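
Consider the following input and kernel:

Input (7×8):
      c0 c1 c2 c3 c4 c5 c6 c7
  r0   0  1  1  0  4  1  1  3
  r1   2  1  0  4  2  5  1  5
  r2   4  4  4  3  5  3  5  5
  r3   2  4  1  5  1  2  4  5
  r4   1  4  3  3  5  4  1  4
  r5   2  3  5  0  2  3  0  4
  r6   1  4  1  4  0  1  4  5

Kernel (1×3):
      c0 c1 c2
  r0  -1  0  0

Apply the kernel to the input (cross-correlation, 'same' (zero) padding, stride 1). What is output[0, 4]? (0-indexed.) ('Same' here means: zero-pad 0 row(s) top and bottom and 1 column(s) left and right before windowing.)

The receptive field on the zero-padded input at this output position is [0 4 1]. Elementwise product with the kernel and sum: 0·-1.

0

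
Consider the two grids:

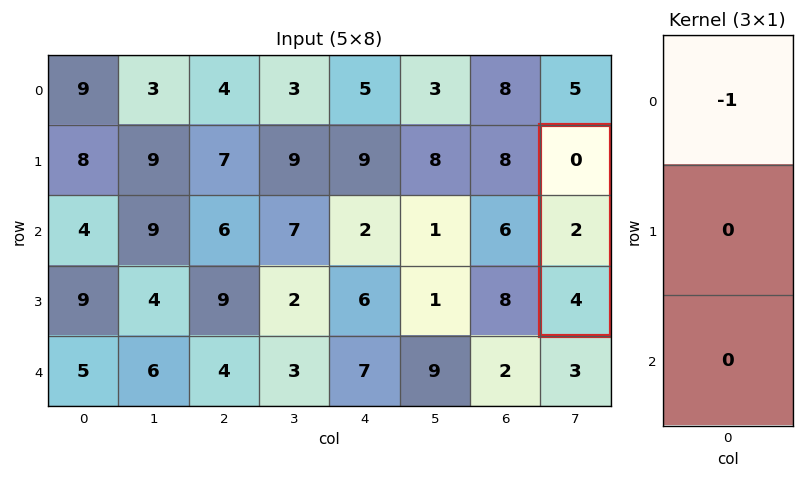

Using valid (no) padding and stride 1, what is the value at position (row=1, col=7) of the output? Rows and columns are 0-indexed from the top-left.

0

The receptive field on the input at this output position is [0 / 2 / 4]. Elementwise product with the kernel and sum: 0·-1.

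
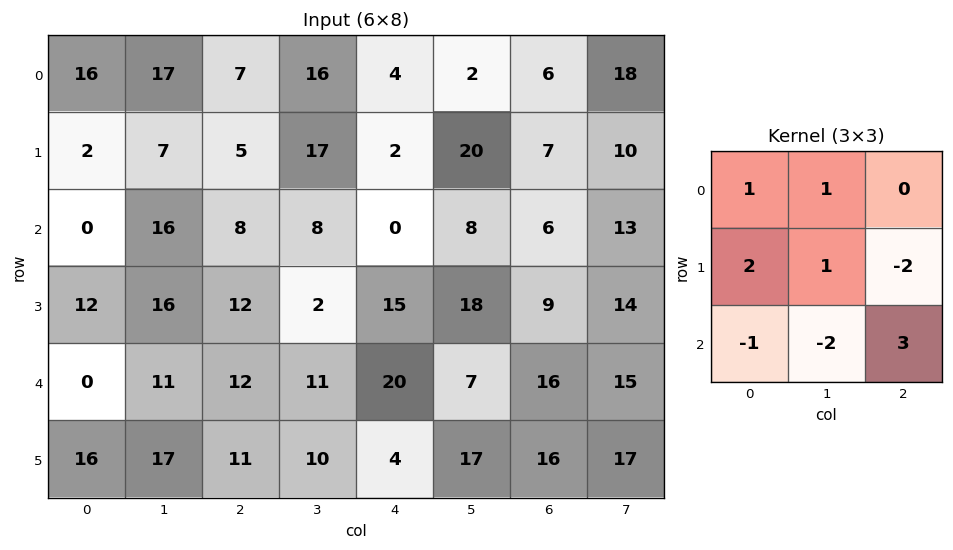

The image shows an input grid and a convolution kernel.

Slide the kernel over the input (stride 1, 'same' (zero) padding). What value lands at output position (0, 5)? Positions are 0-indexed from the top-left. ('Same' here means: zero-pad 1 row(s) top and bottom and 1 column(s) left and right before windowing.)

The receptive field on the zero-padded input at this output position is [0 0 0 / 4 2 6 / 2 20 7]. Elementwise product with the kernel and sum: 0·1 + 0·1 + 4·2 + 2·1 + 6·-2 + 2·-1 + 20·-2 + 7·3.

-23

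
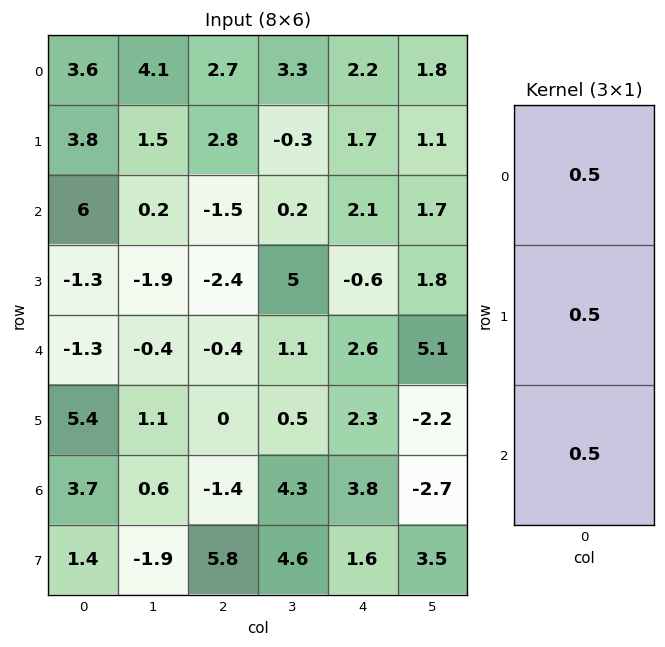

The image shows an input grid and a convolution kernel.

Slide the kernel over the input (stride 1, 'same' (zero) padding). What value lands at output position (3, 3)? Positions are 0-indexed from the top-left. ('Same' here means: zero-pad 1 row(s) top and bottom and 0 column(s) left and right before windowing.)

3.15

The receptive field on the zero-padded input at this output position is [0.2 / 5 / 1.1]. Elementwise product with the kernel and sum: 0.2·0.5 + 5·0.5 + 1.1·0.5.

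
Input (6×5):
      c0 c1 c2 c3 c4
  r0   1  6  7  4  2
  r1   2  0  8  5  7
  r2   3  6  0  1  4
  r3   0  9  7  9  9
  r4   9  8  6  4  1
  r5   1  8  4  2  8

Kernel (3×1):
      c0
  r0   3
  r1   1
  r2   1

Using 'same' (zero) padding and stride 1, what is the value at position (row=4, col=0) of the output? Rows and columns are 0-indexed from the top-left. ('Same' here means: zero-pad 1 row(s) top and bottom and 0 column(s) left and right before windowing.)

The receptive field on the zero-padded input at this output position is [0 / 9 / 1]. Elementwise product with the kernel and sum: 0·3 + 9·1 + 1·1.

10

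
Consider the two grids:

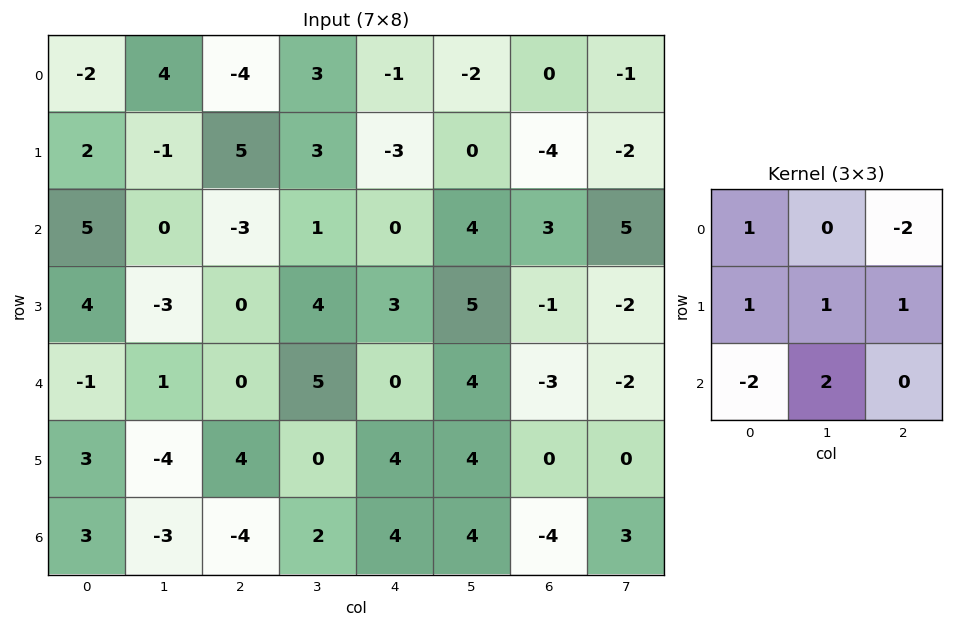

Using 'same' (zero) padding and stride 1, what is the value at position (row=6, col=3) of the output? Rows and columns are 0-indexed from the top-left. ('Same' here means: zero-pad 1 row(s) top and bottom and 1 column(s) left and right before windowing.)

-2

The receptive field on the zero-padded input at this output position is [4 0 4 / -4 2 4 / 0 0 0]. Elementwise product with the kernel and sum: 4·1 + 4·-2 + -4·1 + 2·1 + 4·1 + 0·-2 + 0·2.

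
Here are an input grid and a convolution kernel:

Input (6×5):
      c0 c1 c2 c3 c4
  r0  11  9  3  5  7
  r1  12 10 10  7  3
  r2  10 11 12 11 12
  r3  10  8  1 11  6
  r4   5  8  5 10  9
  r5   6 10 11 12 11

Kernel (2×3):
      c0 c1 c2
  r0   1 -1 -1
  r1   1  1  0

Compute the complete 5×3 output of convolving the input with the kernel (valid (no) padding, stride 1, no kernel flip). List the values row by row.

Output[0,0]: The receptive field on the input at this output position is [11 9 3 / 12 10 10]. Elementwise product with the kernel and sum: 11·1 + 9·-1 + 3·-1 + 12·1 + 10·1.

21 21 8
13 16 23
5 -3 1
14 9 -1
8 14 9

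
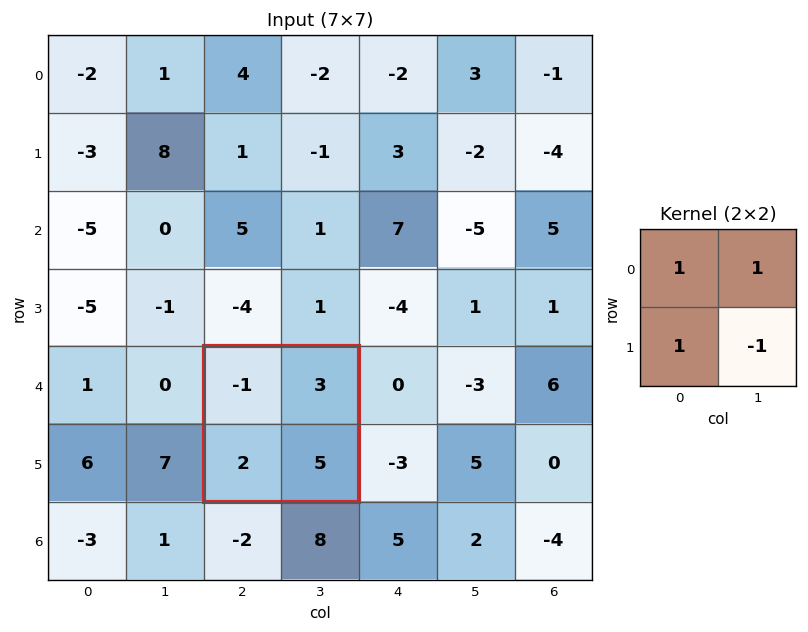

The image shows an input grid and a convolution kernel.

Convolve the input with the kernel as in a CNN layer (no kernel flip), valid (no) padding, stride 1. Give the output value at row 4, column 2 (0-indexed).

The receptive field on the input at this output position is [-1 3 / 2 5]. Elementwise product with the kernel and sum: -1·1 + 3·1 + 2·1 + 5·-1.

-1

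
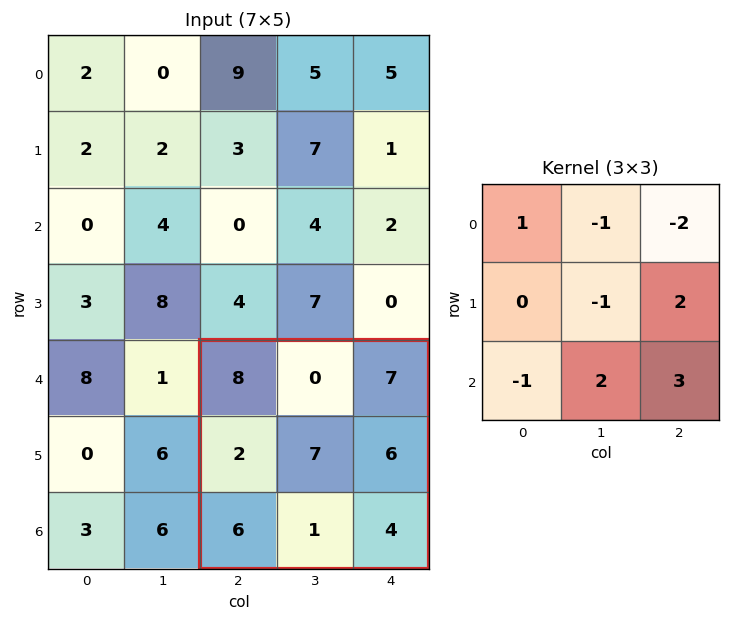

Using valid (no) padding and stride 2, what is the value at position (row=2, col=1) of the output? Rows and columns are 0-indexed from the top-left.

7

The receptive field on the input at this output position is [8 0 7 / 2 7 6 / 6 1 4]. Elementwise product with the kernel and sum: 8·1 + 0·-1 + 7·-2 + 7·-1 + 6·2 + 6·-1 + 1·2 + 4·3.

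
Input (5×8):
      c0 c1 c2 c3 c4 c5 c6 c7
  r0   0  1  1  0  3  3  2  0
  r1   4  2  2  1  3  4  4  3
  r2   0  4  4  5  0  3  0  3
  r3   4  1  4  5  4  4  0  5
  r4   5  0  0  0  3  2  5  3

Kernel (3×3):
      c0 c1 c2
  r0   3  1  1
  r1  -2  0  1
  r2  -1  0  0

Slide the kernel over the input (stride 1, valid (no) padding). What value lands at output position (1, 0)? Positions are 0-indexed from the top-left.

16

The receptive field on the input at this output position is [4 2 2 / 0 4 4 / 4 1 4]. Elementwise product with the kernel and sum: 4·3 + 2·1 + 2·1 + 0·-2 + 4·1 + 4·-1.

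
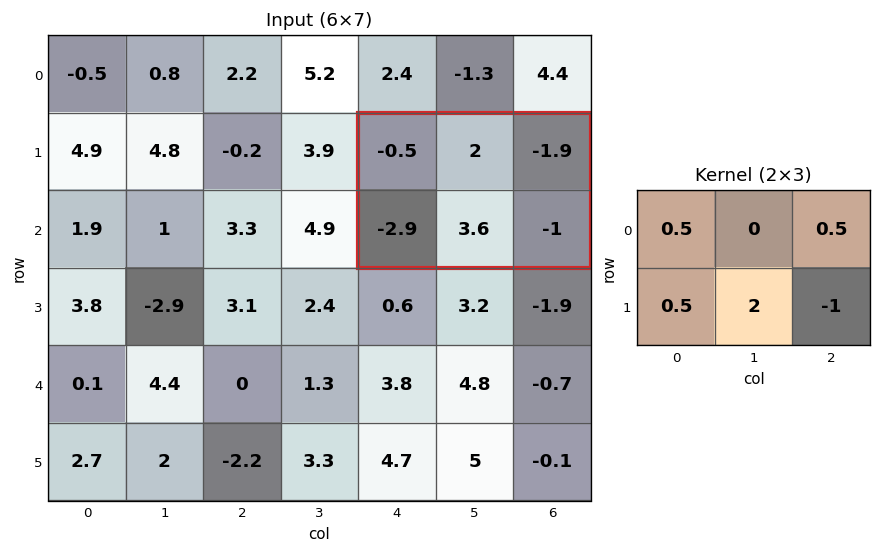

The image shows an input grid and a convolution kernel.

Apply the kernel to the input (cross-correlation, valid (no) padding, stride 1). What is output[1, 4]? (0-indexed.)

5.55

The receptive field on the input at this output position is [-0.5 2 -1.9 / -2.9 3.6 -1]. Elementwise product with the kernel and sum: -0.5·0.5 + -1.9·0.5 + -2.9·0.5 + 3.6·2 + -1·-1.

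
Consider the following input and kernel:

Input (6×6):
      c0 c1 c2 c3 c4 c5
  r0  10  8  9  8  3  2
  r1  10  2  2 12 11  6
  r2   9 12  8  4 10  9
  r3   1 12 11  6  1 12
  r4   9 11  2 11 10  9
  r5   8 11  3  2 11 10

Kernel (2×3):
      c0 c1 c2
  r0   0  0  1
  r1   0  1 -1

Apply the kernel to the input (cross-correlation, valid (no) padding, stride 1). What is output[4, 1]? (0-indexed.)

12

The receptive field on the input at this output position is [11 2 11 / 11 3 2]. Elementwise product with the kernel and sum: 11·1 + 3·1 + 2·-1.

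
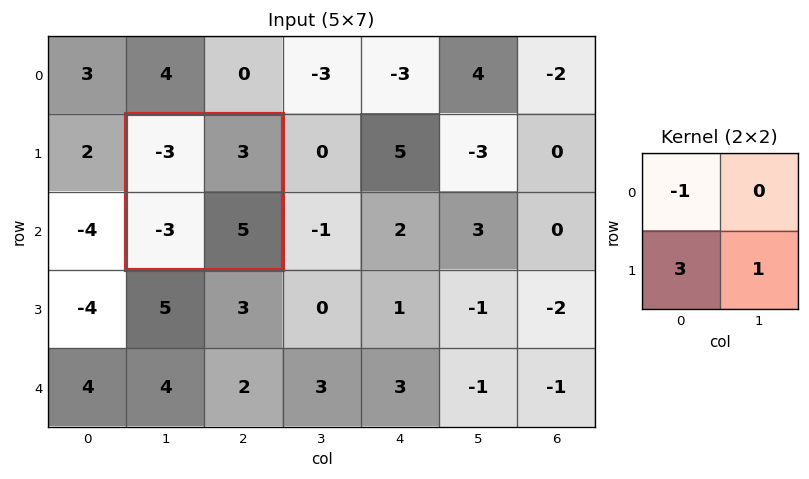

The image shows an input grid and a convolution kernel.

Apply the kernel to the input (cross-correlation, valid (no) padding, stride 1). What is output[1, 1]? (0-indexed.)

-1

The receptive field on the input at this output position is [-3 3 / -3 5]. Elementwise product with the kernel and sum: -3·-1 + -3·3 + 5·1.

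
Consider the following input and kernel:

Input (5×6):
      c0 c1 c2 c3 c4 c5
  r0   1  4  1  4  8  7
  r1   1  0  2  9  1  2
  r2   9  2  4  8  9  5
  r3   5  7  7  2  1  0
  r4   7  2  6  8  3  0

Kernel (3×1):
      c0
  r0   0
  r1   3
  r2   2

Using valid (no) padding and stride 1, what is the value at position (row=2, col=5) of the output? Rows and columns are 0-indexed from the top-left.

The receptive field on the input at this output position is [5 / 0 / 0]. Elementwise product with the kernel and sum: 0·3 + 0·2.

0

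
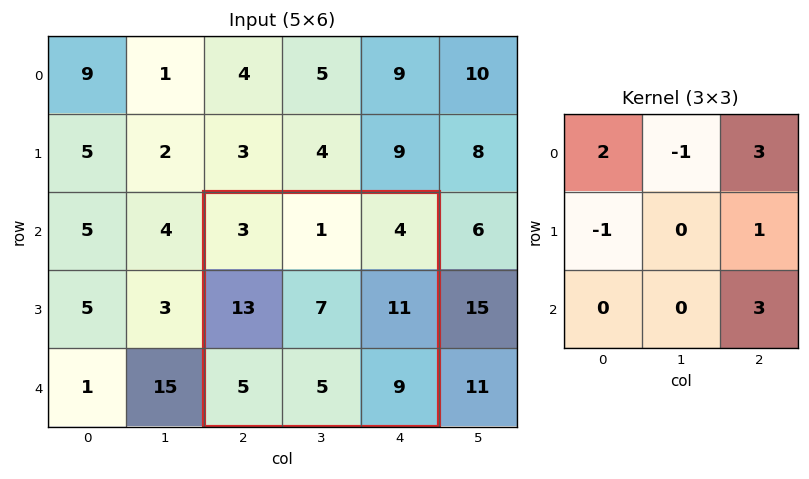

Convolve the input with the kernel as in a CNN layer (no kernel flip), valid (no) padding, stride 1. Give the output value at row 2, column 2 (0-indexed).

42

The receptive field on the input at this output position is [3 1 4 / 13 7 11 / 5 5 9]. Elementwise product with the kernel and sum: 3·2 + 1·-1 + 4·3 + 13·-1 + 11·1 + 9·3.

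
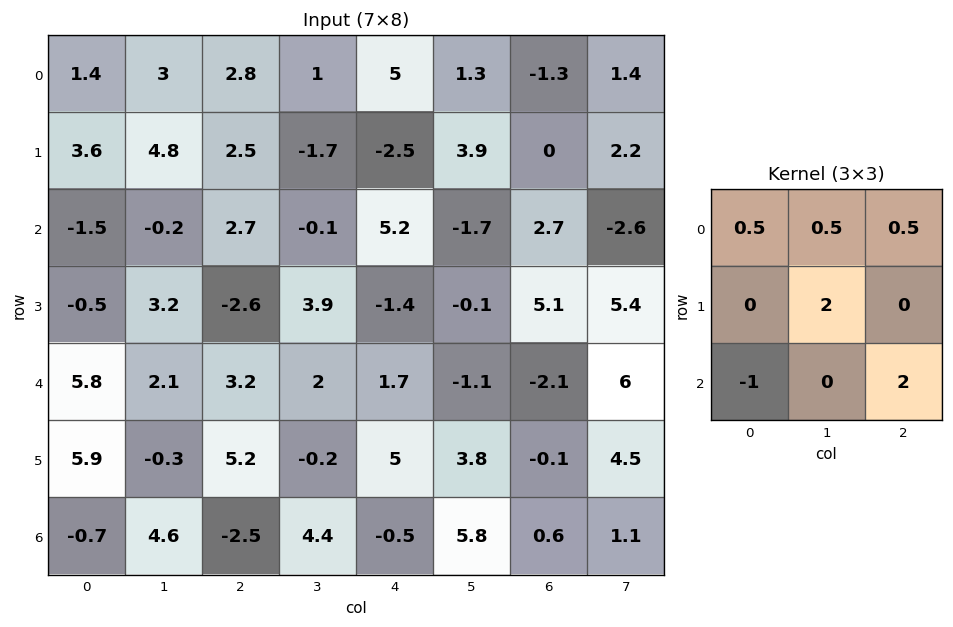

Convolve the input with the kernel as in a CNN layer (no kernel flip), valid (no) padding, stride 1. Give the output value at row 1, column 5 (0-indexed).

19.35

The receptive field on the input at this output position is [3.9 0 2.2 / -1.7 2.7 -2.6 / -0.1 5.1 5.4]. Elementwise product with the kernel and sum: 3.9·0.5 + 0·0.5 + 2.2·0.5 + 2.7·2 + -0.1·-1 + 5.4·2.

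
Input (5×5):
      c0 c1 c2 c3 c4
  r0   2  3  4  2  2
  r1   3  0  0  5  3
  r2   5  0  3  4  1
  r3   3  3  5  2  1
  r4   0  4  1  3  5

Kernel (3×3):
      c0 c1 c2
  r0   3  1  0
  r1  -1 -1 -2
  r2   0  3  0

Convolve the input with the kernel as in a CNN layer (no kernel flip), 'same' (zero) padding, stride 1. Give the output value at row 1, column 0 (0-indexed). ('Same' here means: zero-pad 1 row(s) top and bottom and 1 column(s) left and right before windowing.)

The receptive field on the zero-padded input at this output position is [0 2 3 / 0 3 0 / 0 5 0]. Elementwise product with the kernel and sum: 0·3 + 2·1 + 0·-1 + 3·-1 + 0·-2 + 5·3.

14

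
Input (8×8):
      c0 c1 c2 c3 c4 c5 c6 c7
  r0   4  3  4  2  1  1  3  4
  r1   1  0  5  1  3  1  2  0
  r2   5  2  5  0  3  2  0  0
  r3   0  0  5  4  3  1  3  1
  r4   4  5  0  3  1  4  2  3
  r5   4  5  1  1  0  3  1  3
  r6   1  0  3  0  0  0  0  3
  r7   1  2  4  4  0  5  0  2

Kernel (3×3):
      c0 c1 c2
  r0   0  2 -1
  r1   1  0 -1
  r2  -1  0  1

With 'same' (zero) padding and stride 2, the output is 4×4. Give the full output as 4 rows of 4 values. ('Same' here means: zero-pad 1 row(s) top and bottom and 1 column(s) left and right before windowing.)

Output[0,0]: The receptive field on the zero-padded input at this output position is [0 0 0 / 0 4 3 / 0 1 0]. Elementwise product with the kernel and sum: 0·2 + 0·-1 + 0·1 + 3·-1 + 0·-1 + 0·1.
Output[0,1]: The receptive field on the zero-padded input at this output position is [0 0 0 / 3 4 2 / 0 5 1]. Elementwise product with the kernel and sum: 0·2 + 0·-1 + 3·1 + 2·-1 + 0·-1 + 1·1.

-3 2 1 -4
0 15 0 6
0 4 6 6
5 3 -2 -7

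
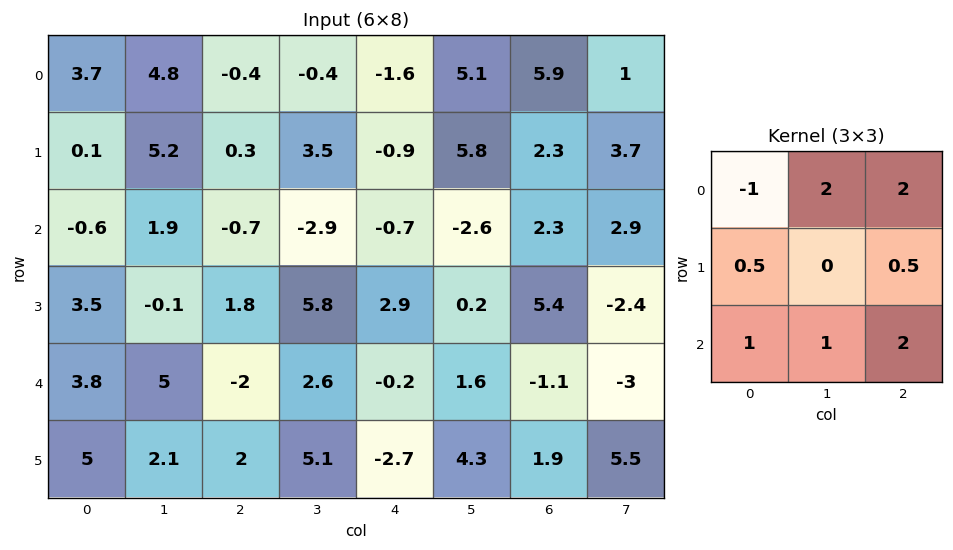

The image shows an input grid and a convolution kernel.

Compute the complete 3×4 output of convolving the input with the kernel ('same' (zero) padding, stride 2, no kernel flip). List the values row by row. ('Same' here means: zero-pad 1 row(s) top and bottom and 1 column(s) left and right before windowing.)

12.9 14.7 16.55 18.55
14.85 15.2 12.65 7.15
18.5 33.4 13.5 22.3

Output[0,0]: The receptive field on the zero-padded input at this output position is [0 0 0 / 0 3.7 4.8 / 0 0.1 5.2]. Elementwise product with the kernel and sum: 0·-1 + 0·2 + 0·2 + 0·0.5 + 4.8·0.5 + 0·1 + 0.1·1 + 5.2·2.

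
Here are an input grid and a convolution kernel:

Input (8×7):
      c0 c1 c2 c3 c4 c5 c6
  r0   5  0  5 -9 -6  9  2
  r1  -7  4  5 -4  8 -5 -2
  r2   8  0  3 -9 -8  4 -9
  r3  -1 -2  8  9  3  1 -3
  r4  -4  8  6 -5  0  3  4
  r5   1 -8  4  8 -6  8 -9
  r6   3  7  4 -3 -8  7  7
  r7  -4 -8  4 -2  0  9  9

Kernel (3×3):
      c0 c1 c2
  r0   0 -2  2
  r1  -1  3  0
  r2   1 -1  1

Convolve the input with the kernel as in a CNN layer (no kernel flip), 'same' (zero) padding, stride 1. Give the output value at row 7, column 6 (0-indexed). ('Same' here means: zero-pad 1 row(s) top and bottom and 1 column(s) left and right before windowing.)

The receptive field on the zero-padded input at this output position is [7 7 0 / 9 9 0 / 0 0 0]. Elementwise product with the kernel and sum: 7·-2 + 0·2 + 9·-1 + 9·3 + 0·1 + 0·-1 + 0·1.

4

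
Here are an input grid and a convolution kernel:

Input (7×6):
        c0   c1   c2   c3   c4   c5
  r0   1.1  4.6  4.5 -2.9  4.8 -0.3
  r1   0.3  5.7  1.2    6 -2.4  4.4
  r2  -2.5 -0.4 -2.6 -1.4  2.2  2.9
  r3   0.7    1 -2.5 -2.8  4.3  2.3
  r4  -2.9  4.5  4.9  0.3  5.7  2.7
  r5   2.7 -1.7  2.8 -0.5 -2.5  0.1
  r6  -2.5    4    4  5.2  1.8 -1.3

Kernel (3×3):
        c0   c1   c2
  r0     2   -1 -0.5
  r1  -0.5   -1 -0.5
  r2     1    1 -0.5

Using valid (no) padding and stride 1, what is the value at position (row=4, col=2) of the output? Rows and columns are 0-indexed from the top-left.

15.3

The receptive field on the input at this output position is [4.9 0.3 5.7 / 2.8 -0.5 -2.5 / 4 5.2 1.8]. Elementwise product with the kernel and sum: 4.9·2 + 0.3·-1 + 5.7·-0.5 + 2.8·-0.5 + -0.5·-1 + -2.5·-0.5 + 4·1 + 5.2·1 + 1.8·-0.5.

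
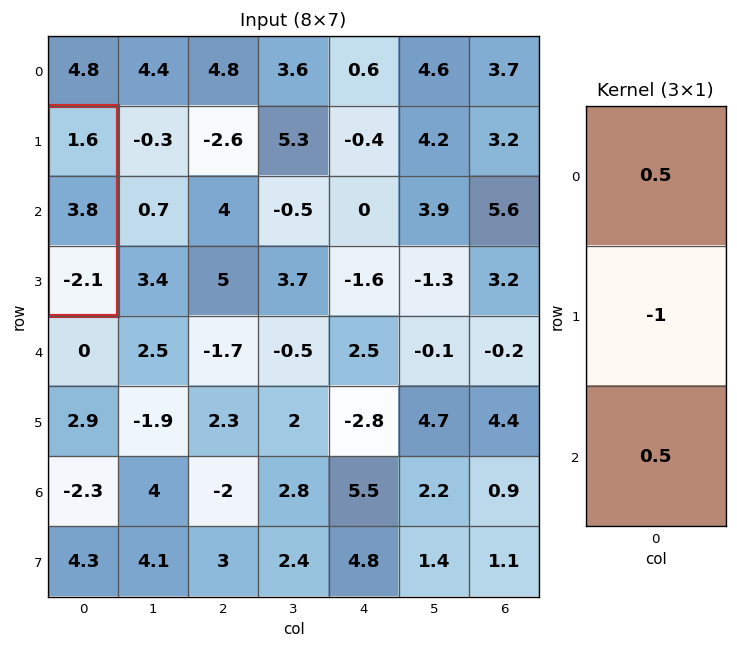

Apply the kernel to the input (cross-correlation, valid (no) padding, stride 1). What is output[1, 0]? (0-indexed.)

-4.05

The receptive field on the input at this output position is [1.6 / 3.8 / -2.1]. Elementwise product with the kernel and sum: 1.6·0.5 + 3.8·-1 + -2.1·0.5.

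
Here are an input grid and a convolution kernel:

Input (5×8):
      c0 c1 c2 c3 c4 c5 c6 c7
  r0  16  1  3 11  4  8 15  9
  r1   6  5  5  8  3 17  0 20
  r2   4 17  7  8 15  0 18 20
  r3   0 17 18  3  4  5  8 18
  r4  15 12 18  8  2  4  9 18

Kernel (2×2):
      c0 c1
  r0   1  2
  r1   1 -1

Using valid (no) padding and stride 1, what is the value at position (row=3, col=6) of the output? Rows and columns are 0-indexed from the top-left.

35

The receptive field on the input at this output position is [8 18 / 9 18]. Elementwise product with the kernel and sum: 8·1 + 18·2 + 9·1 + 18·-1.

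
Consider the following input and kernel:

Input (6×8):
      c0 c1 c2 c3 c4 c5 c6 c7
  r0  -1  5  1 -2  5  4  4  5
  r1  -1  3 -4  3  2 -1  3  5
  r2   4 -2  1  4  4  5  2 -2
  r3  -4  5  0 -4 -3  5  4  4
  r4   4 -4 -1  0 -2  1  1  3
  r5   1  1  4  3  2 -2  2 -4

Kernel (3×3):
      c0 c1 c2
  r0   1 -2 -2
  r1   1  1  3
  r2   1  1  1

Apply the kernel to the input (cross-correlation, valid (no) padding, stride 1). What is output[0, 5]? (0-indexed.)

The receptive field on the input at this output position is [4 4 5 / -1 3 5 / 5 2 -2]. Elementwise product with the kernel and sum: 4·1 + 4·-2 + 5·-2 + -1·1 + 3·1 + 5·3 + 5·1 + 2·1 + -2·1.

8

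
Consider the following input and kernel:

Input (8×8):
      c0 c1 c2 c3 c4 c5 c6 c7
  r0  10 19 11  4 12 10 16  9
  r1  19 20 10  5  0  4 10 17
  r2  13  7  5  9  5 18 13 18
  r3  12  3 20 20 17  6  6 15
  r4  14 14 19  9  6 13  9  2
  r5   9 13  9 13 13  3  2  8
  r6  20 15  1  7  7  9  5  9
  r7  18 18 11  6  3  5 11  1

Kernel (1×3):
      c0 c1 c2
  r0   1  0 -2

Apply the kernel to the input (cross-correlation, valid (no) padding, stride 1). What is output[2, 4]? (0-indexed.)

-21

The receptive field on the input at this output position is [5 18 13]. Elementwise product with the kernel and sum: 5·1 + 13·-2.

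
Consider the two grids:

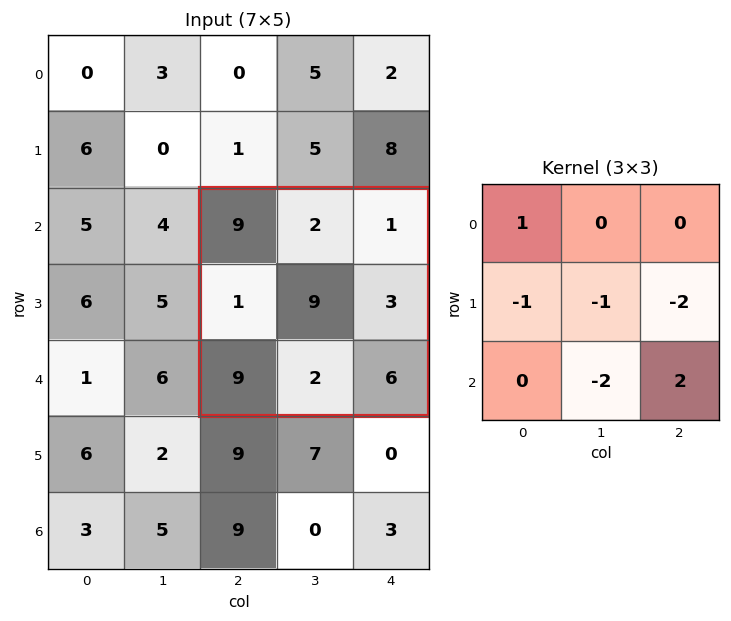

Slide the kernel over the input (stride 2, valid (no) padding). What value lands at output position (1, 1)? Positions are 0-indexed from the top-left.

1

The receptive field on the input at this output position is [9 2 1 / 1 9 3 / 9 2 6]. Elementwise product with the kernel and sum: 9·1 + 1·-1 + 9·-1 + 3·-2 + 2·-2 + 6·2.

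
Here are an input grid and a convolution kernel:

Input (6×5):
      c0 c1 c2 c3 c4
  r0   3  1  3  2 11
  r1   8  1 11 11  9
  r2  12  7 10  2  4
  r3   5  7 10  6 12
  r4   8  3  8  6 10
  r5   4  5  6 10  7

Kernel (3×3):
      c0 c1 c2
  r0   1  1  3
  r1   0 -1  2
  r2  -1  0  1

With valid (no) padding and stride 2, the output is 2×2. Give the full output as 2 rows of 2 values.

Output[0,0]: The receptive field on the input at this output position is [3 1 3 / 8 1 11 / 12 7 10]. Elementwise product with the kernel and sum: 3·1 + 1·1 + 3·3 + 1·-1 + 11·2 + 12·-1 + 10·1.
Output[0,1]: The receptive field on the input at this output position is [3 2 11 / 11 11 9 / 10 2 4]. Elementwise product with the kernel and sum: 3·1 + 2·1 + 11·3 + 11·-1 + 9·2 + 10·-1 + 4·1.

32 39
62 44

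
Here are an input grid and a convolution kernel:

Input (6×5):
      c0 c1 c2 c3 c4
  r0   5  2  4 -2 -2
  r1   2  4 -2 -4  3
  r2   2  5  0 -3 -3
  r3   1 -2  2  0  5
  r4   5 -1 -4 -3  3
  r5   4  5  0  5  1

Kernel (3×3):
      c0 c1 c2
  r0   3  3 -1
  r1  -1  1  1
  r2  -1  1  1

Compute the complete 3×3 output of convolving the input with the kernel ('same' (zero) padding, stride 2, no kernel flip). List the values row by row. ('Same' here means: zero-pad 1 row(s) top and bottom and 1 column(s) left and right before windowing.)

13 -10 7
8 6 2
18 -6 17

Output[0,0]: The receptive field on the zero-padded input at this output position is [0 0 0 / 0 5 2 / 0 2 4]. Elementwise product with the kernel and sum: 0·3 + 0·3 + 0·-1 + 0·-1 + 5·1 + 2·1 + 0·-1 + 2·1 + 4·1.
Output[0,1]: The receptive field on the zero-padded input at this output position is [0 0 0 / 2 4 -2 / 4 -2 -4]. Elementwise product with the kernel and sum: 0·3 + 0·3 + 0·-1 + 2·-1 + 4·1 + -2·1 + 4·-1 + -2·1 + -4·1.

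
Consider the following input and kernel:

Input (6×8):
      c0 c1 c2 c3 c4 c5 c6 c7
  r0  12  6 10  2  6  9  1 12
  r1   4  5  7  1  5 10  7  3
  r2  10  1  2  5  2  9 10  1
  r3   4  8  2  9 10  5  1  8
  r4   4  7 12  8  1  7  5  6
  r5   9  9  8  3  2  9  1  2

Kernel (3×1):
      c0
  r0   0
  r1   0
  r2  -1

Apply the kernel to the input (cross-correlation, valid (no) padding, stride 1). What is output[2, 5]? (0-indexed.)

-7

The receptive field on the input at this output position is [9 / 5 / 7]. Elementwise product with the kernel and sum: 7·-1.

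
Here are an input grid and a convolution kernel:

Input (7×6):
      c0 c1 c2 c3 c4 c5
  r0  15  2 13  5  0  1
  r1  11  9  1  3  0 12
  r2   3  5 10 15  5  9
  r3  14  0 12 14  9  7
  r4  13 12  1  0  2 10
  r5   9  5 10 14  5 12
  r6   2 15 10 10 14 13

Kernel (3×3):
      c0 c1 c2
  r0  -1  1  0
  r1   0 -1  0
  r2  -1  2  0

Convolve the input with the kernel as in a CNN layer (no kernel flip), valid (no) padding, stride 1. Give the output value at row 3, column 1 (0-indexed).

26

The receptive field on the input at this output position is [0 12 14 / 12 1 0 / 5 10 14]. Elementwise product with the kernel and sum: 0·-1 + 12·1 + 1·-1 + 5·-1 + 10·2.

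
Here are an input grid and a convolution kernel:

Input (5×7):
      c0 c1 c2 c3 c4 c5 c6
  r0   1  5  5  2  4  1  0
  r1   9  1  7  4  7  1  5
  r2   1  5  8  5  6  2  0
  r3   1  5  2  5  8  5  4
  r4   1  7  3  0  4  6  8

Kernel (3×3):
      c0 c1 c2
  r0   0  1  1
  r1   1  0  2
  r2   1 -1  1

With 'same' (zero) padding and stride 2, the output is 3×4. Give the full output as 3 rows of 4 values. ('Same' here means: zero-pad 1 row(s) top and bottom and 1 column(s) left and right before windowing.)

Output[0,0]: The receptive field on the zero-padded input at this output position is [0 0 0 / 0 1 5 / 0 9 1]. Elementwise product with the kernel and sum: 0·1 + 0·1 + 0·1 + 5·2 + 0·1 + 9·-1 + 1·1.
Output[0,1]: The receptive field on the zero-padded input at this output position is [0 0 0 / 5 5 2 / 1 7 4]. Elementwise product with the kernel and sum: 0·1 + 0·1 + 5·1 + 2·2 + 1·1 + 7·-1 + 4·1.

2 7 2 -3
24 34 19 8
20 14 25 10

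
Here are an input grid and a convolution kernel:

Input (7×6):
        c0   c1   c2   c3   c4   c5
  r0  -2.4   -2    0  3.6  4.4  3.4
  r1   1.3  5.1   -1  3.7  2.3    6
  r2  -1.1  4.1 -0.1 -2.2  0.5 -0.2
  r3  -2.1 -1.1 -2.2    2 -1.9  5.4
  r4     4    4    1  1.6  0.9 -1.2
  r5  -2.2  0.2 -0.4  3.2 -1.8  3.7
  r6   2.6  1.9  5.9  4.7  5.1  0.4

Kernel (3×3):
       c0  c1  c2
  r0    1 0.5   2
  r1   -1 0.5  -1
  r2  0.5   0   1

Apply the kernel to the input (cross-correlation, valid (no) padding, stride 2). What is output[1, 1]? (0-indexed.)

The receptive field on the input at this output position is [-0.1 -2.2 0.5 / -2.2 2 -1.9 / 1 1.6 0.9]. Elementwise product with the kernel and sum: -0.1·1 + -2.2·0.5 + 0.5·2 + -2.2·-1 + 2·0.5 + -1.9·-1 + 1·0.5 + 0.9·1.

6.3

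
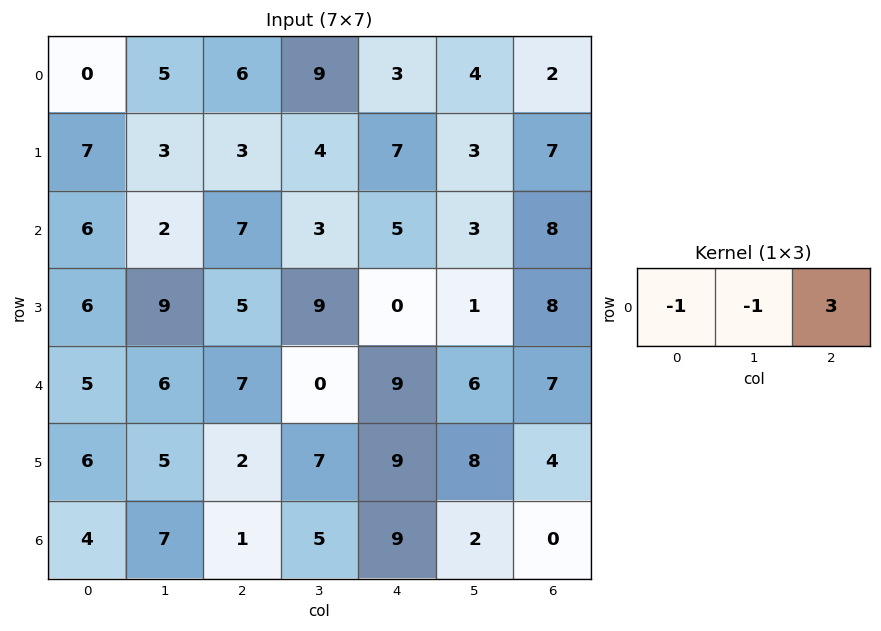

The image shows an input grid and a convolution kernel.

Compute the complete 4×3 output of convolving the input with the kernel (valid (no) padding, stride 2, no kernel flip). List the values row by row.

Output[0,0]: The receptive field on the input at this output position is [0 5 6]. Elementwise product with the kernel and sum: 0·-1 + 5·-1 + 6·3.
Output[0,1]: The receptive field on the input at this output position is [6 9 3]. Elementwise product with the kernel and sum: 6·-1 + 9·-1 + 3·3.

13 -6 -1
13 5 16
10 20 6
-8 21 -11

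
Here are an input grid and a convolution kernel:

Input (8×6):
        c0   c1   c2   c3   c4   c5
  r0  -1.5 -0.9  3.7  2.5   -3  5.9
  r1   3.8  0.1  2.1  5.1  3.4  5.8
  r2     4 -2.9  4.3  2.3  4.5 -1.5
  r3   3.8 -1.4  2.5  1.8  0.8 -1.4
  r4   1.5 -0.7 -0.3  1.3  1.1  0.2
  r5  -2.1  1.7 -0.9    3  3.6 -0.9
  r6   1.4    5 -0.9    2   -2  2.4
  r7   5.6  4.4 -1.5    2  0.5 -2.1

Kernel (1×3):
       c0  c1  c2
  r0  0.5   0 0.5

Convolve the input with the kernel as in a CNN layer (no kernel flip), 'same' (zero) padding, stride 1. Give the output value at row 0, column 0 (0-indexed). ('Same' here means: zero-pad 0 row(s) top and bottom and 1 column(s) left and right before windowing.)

-0.45

The receptive field on the zero-padded input at this output position is [0 -1.5 -0.9]. Elementwise product with the kernel and sum: 0·0.5 + -0.9·0.5.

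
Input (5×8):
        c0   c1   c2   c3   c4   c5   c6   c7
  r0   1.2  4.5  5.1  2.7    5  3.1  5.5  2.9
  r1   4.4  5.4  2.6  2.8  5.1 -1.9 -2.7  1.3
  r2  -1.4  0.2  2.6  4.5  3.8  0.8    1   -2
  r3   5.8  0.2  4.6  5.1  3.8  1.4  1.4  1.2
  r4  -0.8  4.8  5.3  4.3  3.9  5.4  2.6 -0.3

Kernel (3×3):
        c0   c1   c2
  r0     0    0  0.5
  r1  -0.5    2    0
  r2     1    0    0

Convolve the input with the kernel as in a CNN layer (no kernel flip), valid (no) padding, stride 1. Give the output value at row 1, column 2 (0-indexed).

14.85

The receptive field on the input at this output position is [2.6 2.8 5.1 / 2.6 4.5 3.8 / 4.6 5.1 3.8]. Elementwise product with the kernel and sum: 5.1·0.5 + 2.6·-0.5 + 4.5·2 + 4.6·1.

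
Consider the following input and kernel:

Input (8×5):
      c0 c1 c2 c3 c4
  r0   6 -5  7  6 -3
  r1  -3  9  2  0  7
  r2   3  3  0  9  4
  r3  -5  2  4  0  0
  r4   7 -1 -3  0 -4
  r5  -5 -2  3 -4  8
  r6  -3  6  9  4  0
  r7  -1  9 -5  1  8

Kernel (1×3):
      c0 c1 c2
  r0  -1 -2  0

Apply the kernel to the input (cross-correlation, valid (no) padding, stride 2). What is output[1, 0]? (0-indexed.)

-9

The receptive field on the input at this output position is [3 3 0]. Elementwise product with the kernel and sum: 3·-1 + 3·-2.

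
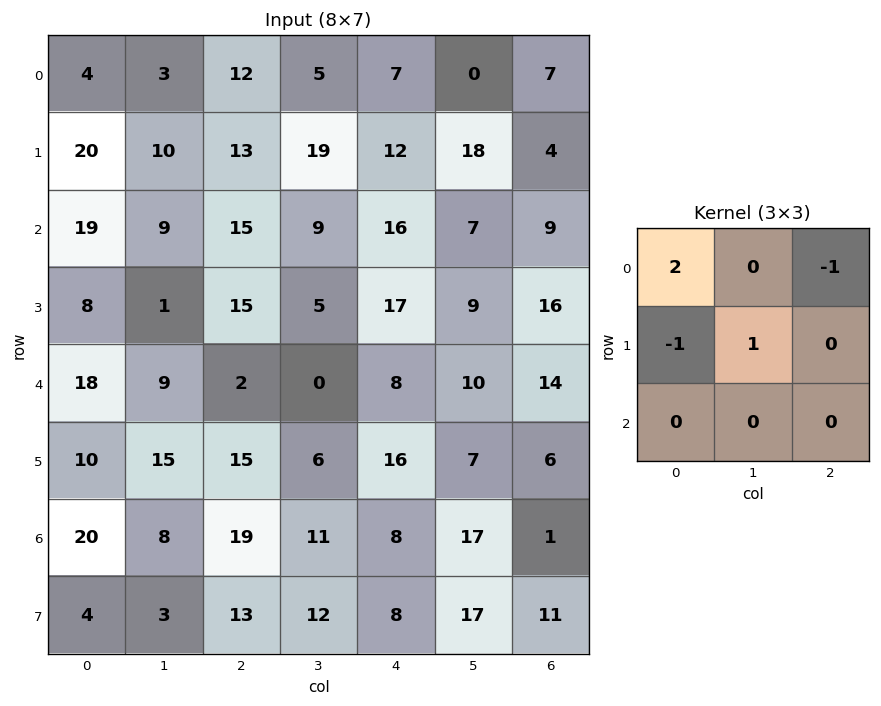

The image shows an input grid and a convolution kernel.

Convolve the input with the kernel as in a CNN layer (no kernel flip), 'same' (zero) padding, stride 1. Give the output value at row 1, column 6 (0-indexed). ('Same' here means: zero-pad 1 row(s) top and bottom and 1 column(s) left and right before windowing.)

The receptive field on the zero-padded input at this output position is [0 7 0 / 18 4 0 / 7 9 0]. Elementwise product with the kernel and sum: 0·2 + 0·-1 + 18·-1 + 4·1.

-14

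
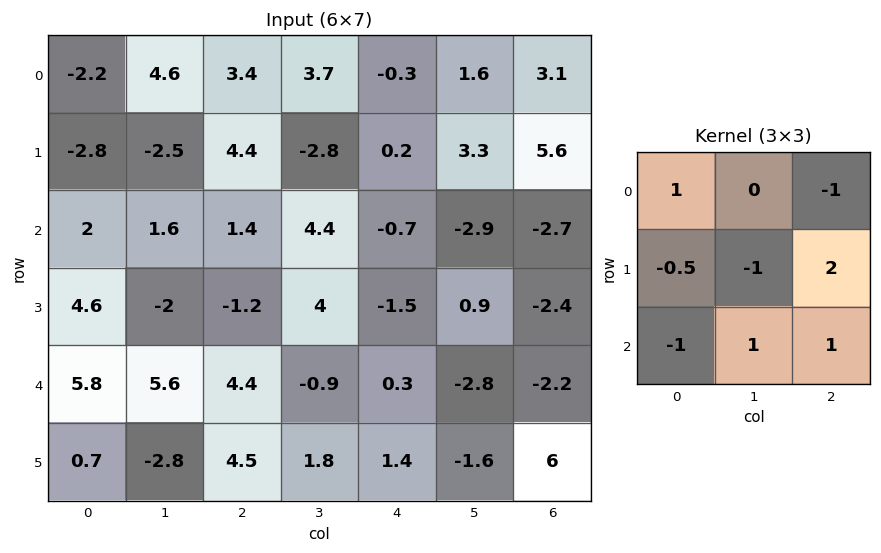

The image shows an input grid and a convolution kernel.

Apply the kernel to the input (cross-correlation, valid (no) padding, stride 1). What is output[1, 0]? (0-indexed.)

-14.8

The receptive field on the input at this output position is [-2.8 -2.5 4.4 / 2 1.6 1.4 / 4.6 -2 -1.2]. Elementwise product with the kernel and sum: -2.8·1 + 4.4·-1 + 2·-0.5 + 1.6·-1 + 1.4·2 + 4.6·-1 + -2·1 + -1.2·1.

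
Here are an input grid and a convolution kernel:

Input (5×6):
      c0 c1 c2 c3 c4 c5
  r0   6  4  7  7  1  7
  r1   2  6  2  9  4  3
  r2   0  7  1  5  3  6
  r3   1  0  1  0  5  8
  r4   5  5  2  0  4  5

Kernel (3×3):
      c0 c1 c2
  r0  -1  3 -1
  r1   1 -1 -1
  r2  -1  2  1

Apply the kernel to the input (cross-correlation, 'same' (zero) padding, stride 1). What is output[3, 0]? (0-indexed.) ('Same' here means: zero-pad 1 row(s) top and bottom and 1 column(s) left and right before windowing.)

The receptive field on the zero-padded input at this output position is [0 0 7 / 0 1 0 / 0 5 5]. Elementwise product with the kernel and sum: 0·-1 + 0·3 + 7·-1 + 0·1 + 1·-1 + 0·-1 + 0·-1 + 5·2 + 5·1.

7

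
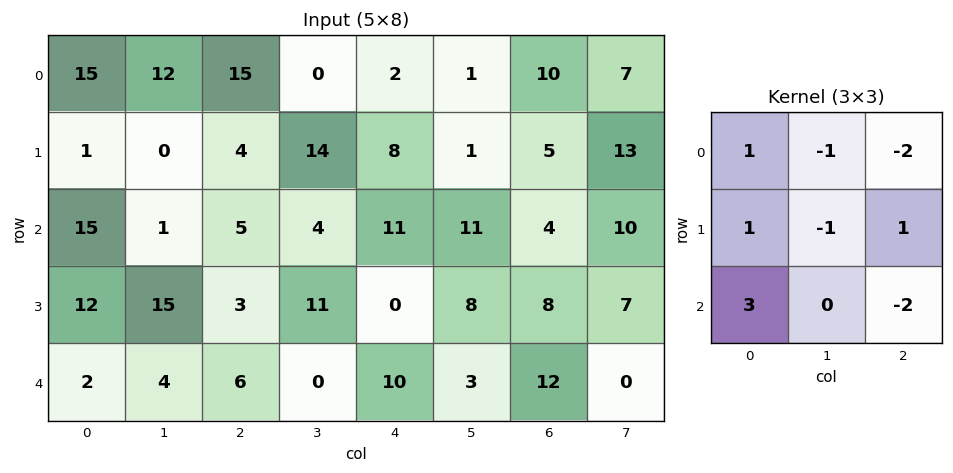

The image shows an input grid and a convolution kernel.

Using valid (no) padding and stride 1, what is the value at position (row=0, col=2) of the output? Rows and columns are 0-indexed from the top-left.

The receptive field on the input at this output position is [15 0 2 / 4 14 8 / 5 4 11]. Elementwise product with the kernel and sum: 15·1 + 0·-1 + 2·-2 + 4·1 + 14·-1 + 8·1 + 5·3 + 11·-2.

2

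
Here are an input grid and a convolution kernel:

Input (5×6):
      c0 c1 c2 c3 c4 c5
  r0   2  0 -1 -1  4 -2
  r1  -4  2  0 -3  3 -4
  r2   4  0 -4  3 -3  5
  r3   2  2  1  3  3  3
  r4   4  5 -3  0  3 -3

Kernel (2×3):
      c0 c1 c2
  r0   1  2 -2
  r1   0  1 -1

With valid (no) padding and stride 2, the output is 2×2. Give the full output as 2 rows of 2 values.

Output[0,0]: The receptive field on the input at this output position is [2 0 -1 / -4 2 0]. Elementwise product with the kernel and sum: 2·1 + 0·2 + -1·-2 + 2·1 + 0·-1.
Output[0,1]: The receptive field on the input at this output position is [-1 -1 4 / 0 -3 3]. Elementwise product with the kernel and sum: -1·1 + -1·2 + 4·-2 + -3·1 + 3·-1.

6 -17
13 8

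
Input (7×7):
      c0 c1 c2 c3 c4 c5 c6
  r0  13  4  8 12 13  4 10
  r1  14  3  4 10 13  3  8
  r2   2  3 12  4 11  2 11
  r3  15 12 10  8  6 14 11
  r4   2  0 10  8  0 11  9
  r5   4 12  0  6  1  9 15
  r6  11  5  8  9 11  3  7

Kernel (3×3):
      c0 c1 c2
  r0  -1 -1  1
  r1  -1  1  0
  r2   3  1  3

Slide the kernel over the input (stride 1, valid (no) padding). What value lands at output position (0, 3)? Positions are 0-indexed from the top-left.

11

The receptive field on the input at this output position is [12 13 4 / 10 13 3 / 4 11 2]. Elementwise product with the kernel and sum: 12·-1 + 13·-1 + 4·1 + 10·-1 + 13·1 + 4·3 + 11·1 + 2·3.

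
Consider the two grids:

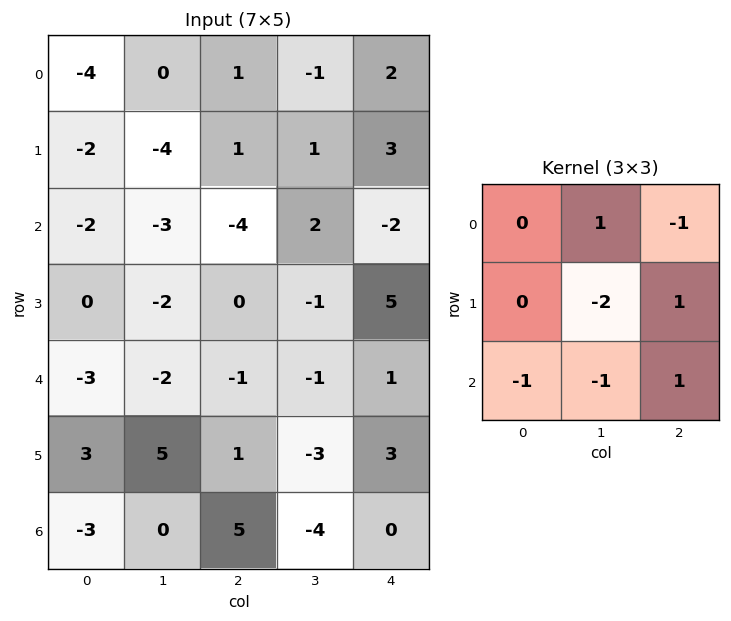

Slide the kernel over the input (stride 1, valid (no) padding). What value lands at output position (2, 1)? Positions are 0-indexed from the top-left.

The receptive field on the input at this output position is [-3 -4 2 / -2 0 -1 / -2 -1 -1]. Elementwise product with the kernel and sum: -4·1 + 2·-1 + 0·-2 + -1·1 + -2·-1 + -1·-1 + -1·1.

-5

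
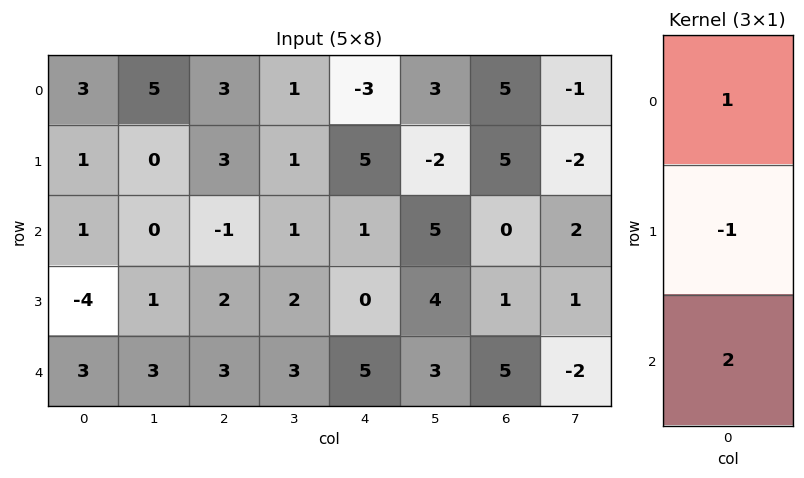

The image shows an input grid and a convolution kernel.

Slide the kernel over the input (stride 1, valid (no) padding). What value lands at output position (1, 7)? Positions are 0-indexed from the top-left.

The receptive field on the input at this output position is [-2 / 2 / 1]. Elementwise product with the kernel and sum: -2·1 + 2·-1 + 1·2.

-2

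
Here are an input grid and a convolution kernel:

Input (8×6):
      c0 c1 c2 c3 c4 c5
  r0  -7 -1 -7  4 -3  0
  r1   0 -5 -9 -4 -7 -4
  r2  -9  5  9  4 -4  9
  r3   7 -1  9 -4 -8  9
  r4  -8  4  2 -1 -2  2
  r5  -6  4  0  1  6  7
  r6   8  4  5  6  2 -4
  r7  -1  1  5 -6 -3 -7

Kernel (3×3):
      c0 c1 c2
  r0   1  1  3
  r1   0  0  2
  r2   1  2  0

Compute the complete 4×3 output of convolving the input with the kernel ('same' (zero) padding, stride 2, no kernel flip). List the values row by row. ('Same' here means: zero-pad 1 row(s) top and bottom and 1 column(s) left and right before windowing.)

Output[0,0]: The receptive field on the zero-padded input at this output position is [0 0 0 / 0 -7 -1 / 0 0 -5]. Elementwise product with the kernel and sum: 0·1 + 0·1 + 0·3 + -1·2 + 0·1 + 0·2.

-2 -15 -18
9 -1 -25
0 -2 32
12 30 8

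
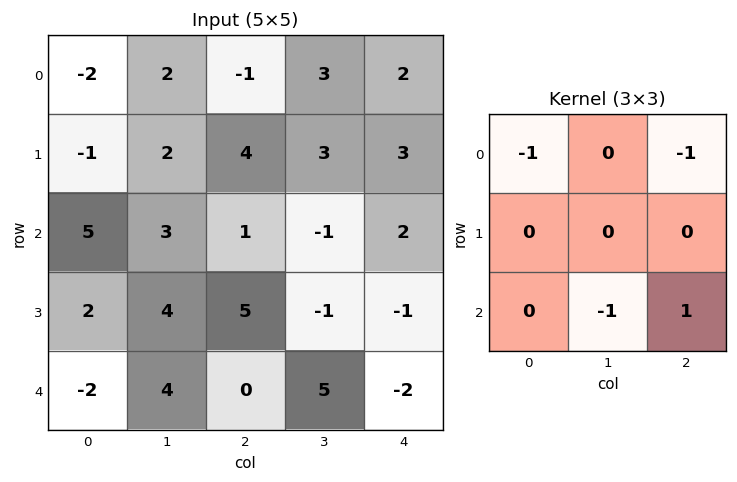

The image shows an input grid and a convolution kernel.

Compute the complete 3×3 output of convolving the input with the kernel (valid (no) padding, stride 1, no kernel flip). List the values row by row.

Output[0,0]: The receptive field on the input at this output position is [-2 2 -1 / -1 2 4 / 5 3 1]. Elementwise product with the kernel and sum: -2·-1 + -1·-1 + 3·-1 + 1·1.
Output[0,1]: The receptive field on the input at this output position is [2 -1 3 / 2 4 3 / 3 1 -1]. Elementwise product with the kernel and sum: 2·-1 + 3·-1 + 1·-1 + -1·1.

1 -7 2
-2 -11 -7
-10 3 -10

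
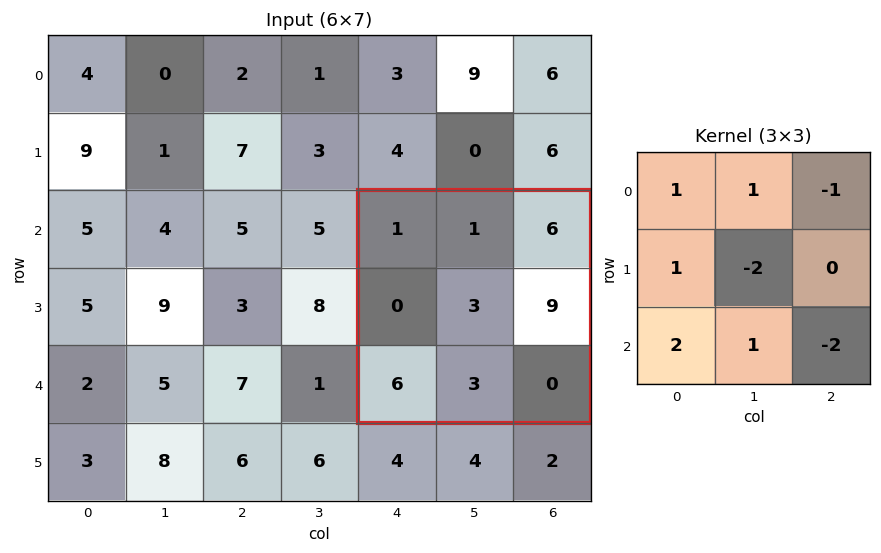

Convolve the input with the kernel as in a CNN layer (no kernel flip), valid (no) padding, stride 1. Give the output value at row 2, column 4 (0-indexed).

5

The receptive field on the input at this output position is [1 1 6 / 0 3 9 / 6 3 0]. Elementwise product with the kernel and sum: 1·1 + 1·1 + 6·-1 + 0·1 + 3·-2 + 6·2 + 3·1 + 0·-2.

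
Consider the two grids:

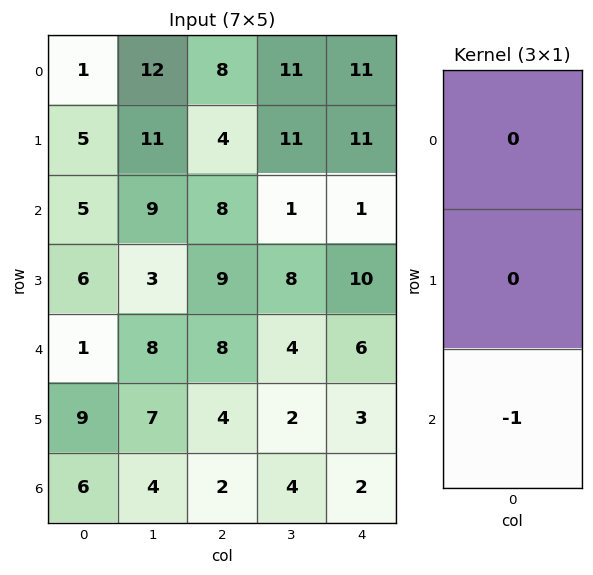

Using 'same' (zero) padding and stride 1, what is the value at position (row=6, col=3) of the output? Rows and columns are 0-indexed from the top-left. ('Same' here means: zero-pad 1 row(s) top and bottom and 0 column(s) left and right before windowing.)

The receptive field on the zero-padded input at this output position is [2 / 4 / 0]. Elementwise product with the kernel and sum: 0·-1.

0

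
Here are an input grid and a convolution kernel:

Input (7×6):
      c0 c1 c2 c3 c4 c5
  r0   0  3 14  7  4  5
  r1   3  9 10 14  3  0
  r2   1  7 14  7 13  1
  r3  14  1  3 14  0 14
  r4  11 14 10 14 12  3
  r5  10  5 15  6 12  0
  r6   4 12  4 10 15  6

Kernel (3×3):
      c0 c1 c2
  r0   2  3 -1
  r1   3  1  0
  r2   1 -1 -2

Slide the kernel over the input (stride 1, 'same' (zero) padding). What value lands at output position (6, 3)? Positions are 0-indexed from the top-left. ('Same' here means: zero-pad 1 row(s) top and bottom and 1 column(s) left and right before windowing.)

58

The receptive field on the zero-padded input at this output position is [15 6 12 / 4 10 15 / 0 0 0]. Elementwise product with the kernel and sum: 15·2 + 6·3 + 12·-1 + 4·3 + 10·1 + 0·1 + 0·-1 + 0·-2.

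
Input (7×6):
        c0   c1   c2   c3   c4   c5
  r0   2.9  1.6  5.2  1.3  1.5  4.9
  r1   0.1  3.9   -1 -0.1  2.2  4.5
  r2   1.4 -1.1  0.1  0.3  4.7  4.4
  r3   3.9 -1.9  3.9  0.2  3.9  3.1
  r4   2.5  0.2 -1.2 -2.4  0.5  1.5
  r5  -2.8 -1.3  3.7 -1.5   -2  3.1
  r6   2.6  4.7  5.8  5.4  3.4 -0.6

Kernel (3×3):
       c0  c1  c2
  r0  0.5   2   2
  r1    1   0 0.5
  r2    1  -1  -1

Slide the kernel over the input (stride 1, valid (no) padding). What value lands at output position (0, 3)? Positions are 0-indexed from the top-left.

6.8

The receptive field on the input at this output position is [1.3 1.5 4.9 / -0.1 2.2 4.5 / 0.3 4.7 4.4]. Elementwise product with the kernel and sum: 1.3·0.5 + 1.5·2 + 4.9·2 + -0.1·1 + 4.5·0.5 + 0.3·1 + 4.7·-1 + 4.4·-1.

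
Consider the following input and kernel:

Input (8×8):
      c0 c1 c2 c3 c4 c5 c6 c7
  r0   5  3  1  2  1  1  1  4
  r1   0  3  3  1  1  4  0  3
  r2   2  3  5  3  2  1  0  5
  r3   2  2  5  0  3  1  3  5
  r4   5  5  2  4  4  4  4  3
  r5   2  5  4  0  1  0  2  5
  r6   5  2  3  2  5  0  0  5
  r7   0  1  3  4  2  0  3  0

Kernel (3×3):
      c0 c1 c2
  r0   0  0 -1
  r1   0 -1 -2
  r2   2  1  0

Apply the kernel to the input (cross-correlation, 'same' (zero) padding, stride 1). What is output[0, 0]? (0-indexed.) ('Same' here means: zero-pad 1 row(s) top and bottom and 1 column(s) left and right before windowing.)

-11

The receptive field on the zero-padded input at this output position is [0 0 0 / 0 5 3 / 0 0 3]. Elementwise product with the kernel and sum: 0·-1 + 5·-1 + 3·-2 + 0·2 + 0·1.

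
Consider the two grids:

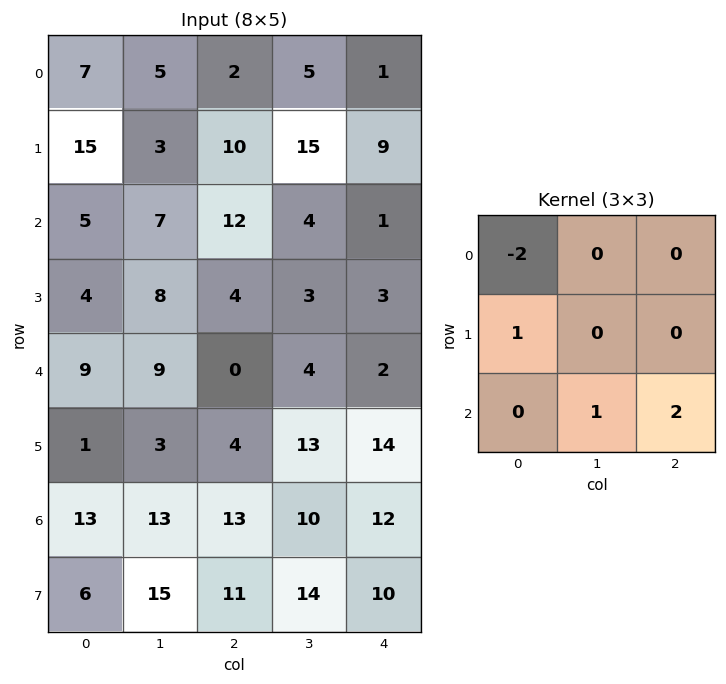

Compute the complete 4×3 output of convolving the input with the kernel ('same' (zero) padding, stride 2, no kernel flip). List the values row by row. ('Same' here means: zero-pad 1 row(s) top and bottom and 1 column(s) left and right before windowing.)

Output[0,0]: The receptive field on the zero-padded input at this output position is [0 0 0 / 0 7 5 / 0 15 3]. Elementwise product with the kernel and sum: 0·-2 + 0·1 + 15·1 + 3·2.

21 45 14
20 11 -23
7 23 12
36 46 -6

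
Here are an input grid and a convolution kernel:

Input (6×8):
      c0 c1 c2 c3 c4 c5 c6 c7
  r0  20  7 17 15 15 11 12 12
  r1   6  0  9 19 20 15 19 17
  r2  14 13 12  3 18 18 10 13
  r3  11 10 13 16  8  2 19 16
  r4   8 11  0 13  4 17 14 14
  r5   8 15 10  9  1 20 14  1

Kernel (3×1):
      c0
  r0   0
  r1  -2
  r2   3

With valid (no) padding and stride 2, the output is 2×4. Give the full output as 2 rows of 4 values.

Output[0,0]: The receptive field on the input at this output position is [20 / 6 / 14]. Elementwise product with the kernel and sum: 6·-2 + 14·3.
Output[0,1]: The receptive field on the input at this output position is [17 / 9 / 12]. Elementwise product with the kernel and sum: 9·-2 + 12·3.

30 18 14 -8
2 -26 -4 4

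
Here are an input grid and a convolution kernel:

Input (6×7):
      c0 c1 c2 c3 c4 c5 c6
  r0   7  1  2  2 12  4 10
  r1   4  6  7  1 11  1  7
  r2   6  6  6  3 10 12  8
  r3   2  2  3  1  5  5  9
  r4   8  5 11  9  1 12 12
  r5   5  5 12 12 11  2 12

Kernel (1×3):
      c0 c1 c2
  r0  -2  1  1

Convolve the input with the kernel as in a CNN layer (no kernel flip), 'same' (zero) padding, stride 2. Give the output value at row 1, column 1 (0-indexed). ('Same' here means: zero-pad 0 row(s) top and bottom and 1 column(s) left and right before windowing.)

The receptive field on the zero-padded input at this output position is [6 6 3]. Elementwise product with the kernel and sum: 6·-2 + 6·1 + 3·1.

-3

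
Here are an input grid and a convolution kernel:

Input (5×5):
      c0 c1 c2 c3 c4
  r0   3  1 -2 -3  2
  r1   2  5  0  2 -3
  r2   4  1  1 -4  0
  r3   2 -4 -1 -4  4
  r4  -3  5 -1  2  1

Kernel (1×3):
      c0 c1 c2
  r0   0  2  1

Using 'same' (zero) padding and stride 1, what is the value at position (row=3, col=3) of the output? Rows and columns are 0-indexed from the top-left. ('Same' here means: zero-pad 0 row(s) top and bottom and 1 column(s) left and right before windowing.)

The receptive field on the zero-padded input at this output position is [-1 -4 4]. Elementwise product with the kernel and sum: -4·2 + 4·1.

-4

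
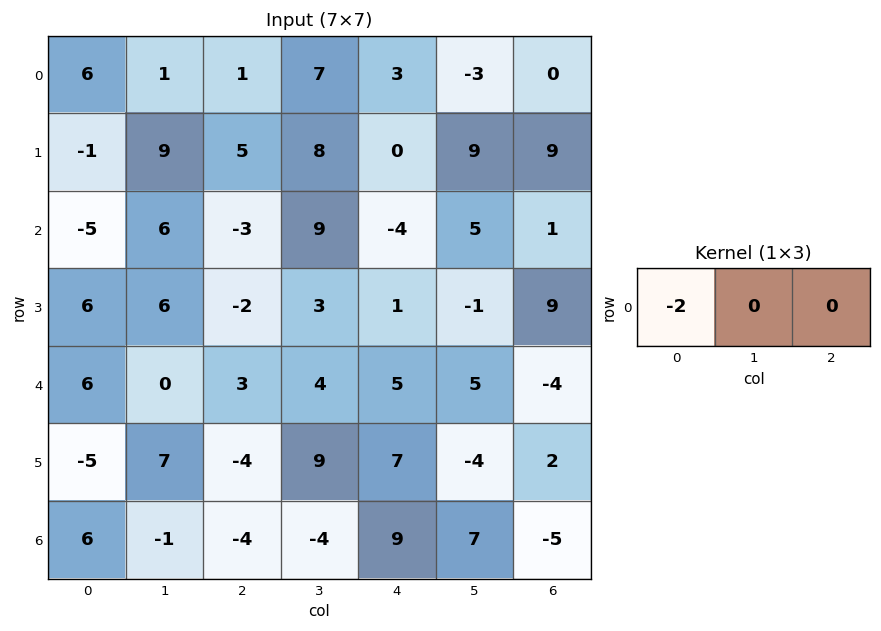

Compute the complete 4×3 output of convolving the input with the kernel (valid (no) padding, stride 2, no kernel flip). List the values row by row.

-12 -2 -6
10 6 8
-12 -6 -10
-12 8 -18

Output[0,0]: The receptive field on the input at this output position is [6 1 1]. Elementwise product with the kernel and sum: 6·-2.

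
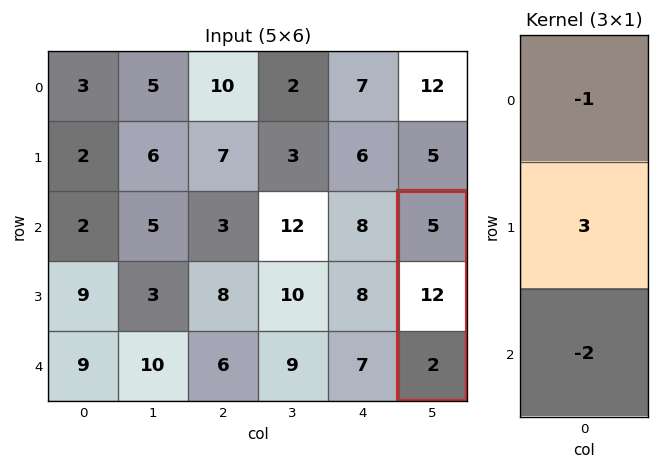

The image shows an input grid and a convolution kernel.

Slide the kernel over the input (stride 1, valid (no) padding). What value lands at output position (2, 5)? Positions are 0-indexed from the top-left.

27

The receptive field on the input at this output position is [5 / 12 / 2]. Elementwise product with the kernel and sum: 5·-1 + 12·3 + 2·-2.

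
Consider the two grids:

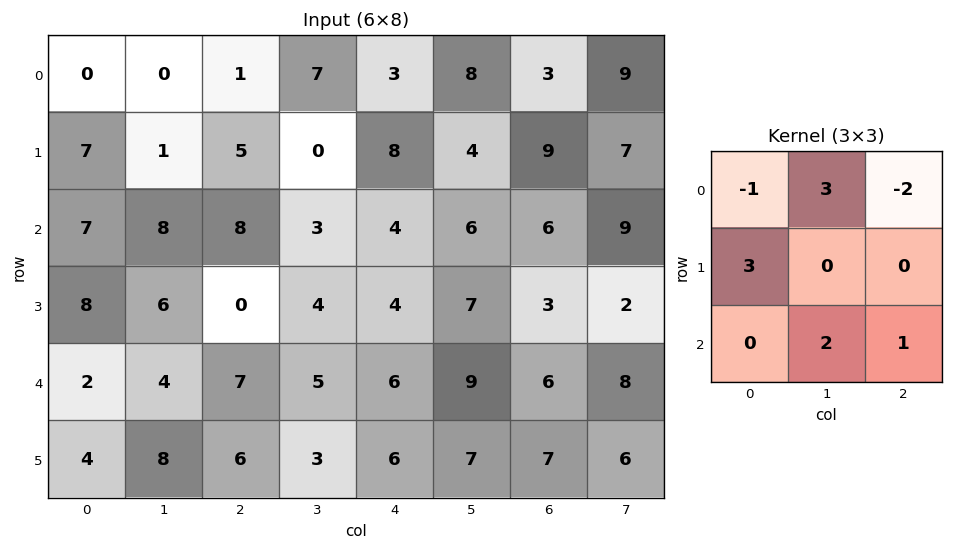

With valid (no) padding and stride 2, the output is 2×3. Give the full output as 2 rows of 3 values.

43 39 57
40 9 38

Output[0,0]: The receptive field on the input at this output position is [0 0 1 / 7 1 5 / 7 8 8]. Elementwise product with the kernel and sum: 0·-1 + 0·3 + 1·-2 + 7·3 + 8·2 + 8·1.
Output[0,1]: The receptive field on the input at this output position is [1 7 3 / 5 0 8 / 8 3 4]. Elementwise product with the kernel and sum: 1·-1 + 7·3 + 3·-2 + 5·3 + 3·2 + 4·1.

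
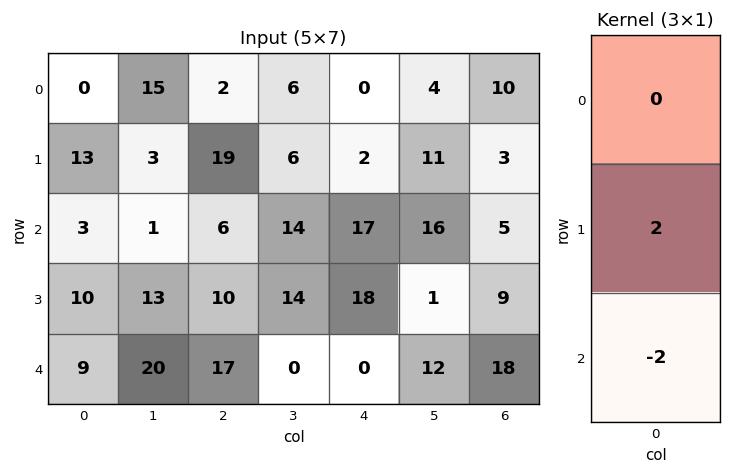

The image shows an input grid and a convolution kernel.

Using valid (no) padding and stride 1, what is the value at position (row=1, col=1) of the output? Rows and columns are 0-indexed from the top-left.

The receptive field on the input at this output position is [3 / 1 / 13]. Elementwise product with the kernel and sum: 1·2 + 13·-2.

-24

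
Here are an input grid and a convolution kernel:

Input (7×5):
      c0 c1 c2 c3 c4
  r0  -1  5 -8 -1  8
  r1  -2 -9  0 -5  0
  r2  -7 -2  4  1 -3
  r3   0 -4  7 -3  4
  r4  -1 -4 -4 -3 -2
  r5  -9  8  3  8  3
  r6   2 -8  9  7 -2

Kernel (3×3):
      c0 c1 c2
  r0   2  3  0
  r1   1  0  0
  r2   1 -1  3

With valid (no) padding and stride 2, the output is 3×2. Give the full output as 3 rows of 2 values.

18 -25
-29 11
14 -18

Output[0,0]: The receptive field on the input at this output position is [-1 5 -8 / -2 -9 0 / -7 -2 4]. Elementwise product with the kernel and sum: -1·2 + 5·3 + -2·1 + -7·1 + -2·-1 + 4·3.
Output[0,1]: The receptive field on the input at this output position is [-8 -1 8 / 0 -5 0 / 4 1 -3]. Elementwise product with the kernel and sum: -8·2 + -1·3 + 0·1 + 4·1 + 1·-1 + -3·3.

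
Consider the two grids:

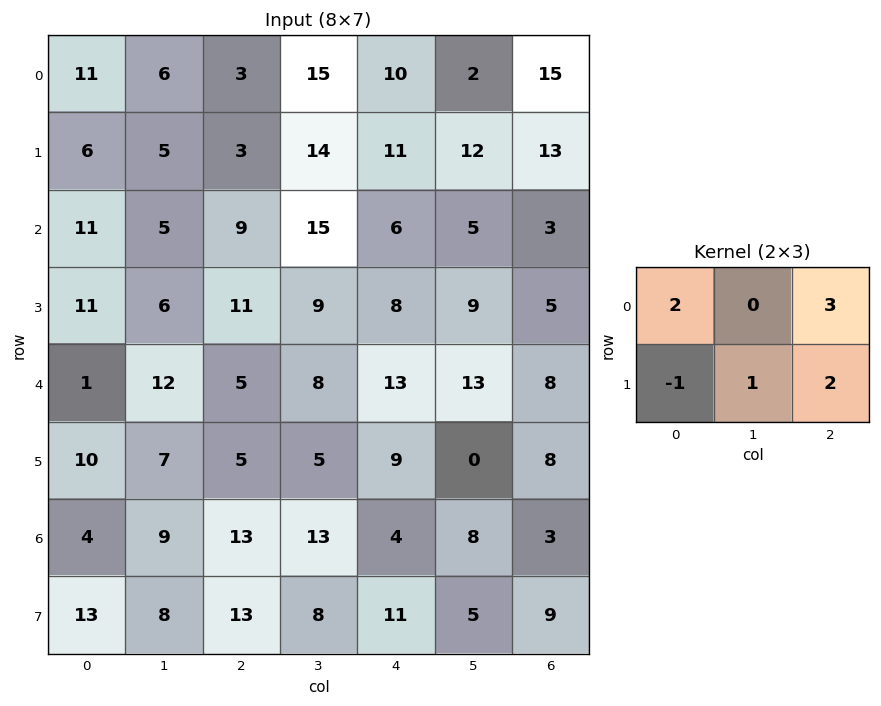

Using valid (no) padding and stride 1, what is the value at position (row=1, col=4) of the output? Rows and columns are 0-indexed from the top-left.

66

The receptive field on the input at this output position is [11 12 13 / 6 5 3]. Elementwise product with the kernel and sum: 11·2 + 13·3 + 6·-1 + 5·1 + 3·2.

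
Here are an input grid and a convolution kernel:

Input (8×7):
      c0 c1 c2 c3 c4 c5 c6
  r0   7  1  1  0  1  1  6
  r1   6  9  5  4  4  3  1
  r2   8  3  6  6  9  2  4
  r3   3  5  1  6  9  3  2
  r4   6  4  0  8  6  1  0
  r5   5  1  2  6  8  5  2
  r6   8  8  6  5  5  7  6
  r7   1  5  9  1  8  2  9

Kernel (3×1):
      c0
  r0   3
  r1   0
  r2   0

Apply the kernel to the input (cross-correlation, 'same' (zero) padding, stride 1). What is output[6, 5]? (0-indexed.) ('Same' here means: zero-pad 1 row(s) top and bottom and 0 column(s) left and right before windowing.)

15

The receptive field on the zero-padded input at this output position is [5 / 7 / 2]. Elementwise product with the kernel and sum: 5·3.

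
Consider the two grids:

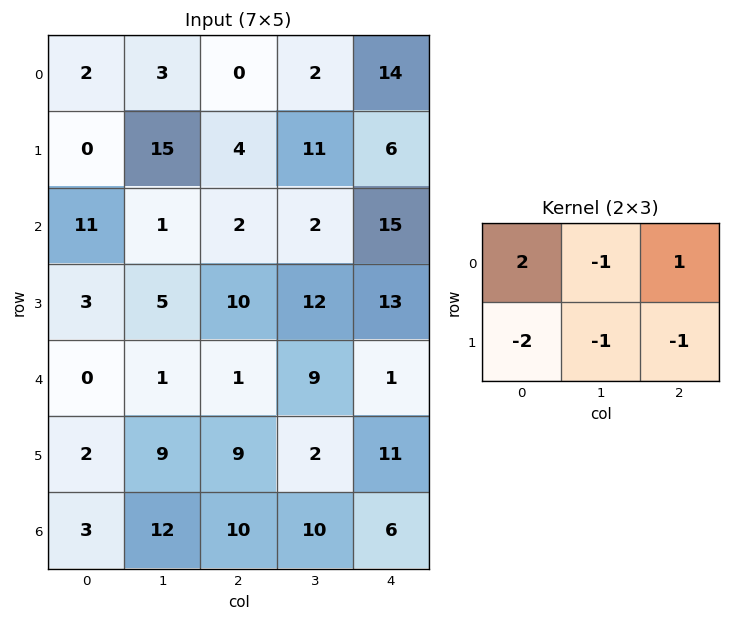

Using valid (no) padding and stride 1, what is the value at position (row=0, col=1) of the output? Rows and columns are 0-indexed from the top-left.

The receptive field on the input at this output position is [3 0 2 / 15 4 11]. Elementwise product with the kernel and sum: 3·2 + 0·-1 + 2·1 + 15·-2 + 4·-1 + 11·-1.

-37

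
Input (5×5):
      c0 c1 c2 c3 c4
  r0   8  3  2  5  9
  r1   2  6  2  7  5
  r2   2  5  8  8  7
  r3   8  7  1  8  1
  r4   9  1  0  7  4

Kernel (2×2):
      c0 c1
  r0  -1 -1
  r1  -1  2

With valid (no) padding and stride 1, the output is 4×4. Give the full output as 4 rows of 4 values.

-1 -7 5 -11
0 3 -1 -6
-1 -18 -1 -21
-22 -9 5 -8

Output[0,0]: The receptive field on the input at this output position is [8 3 / 2 6]. Elementwise product with the kernel and sum: 8·-1 + 3·-1 + 2·-1 + 6·2.
Output[0,1]: The receptive field on the input at this output position is [3 2 / 6 2]. Elementwise product with the kernel and sum: 3·-1 + 2·-1 + 6·-1 + 2·2.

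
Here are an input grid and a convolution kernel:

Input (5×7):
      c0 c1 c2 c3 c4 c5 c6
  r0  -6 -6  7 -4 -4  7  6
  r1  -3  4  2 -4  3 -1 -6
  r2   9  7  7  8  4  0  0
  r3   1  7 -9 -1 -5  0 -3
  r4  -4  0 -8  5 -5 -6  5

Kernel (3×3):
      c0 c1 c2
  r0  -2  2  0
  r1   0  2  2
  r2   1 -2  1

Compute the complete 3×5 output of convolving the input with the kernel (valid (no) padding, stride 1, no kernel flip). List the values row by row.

14 23 -29 4 12
20 50 0 31 -16
-20 1 -33 -9 -2

Output[0,0]: The receptive field on the input at this output position is [-6 -6 7 / -3 4 2 / 9 7 7]. Elementwise product with the kernel and sum: -6·-2 + -6·2 + 4·2 + 2·2 + 9·1 + 7·-2 + 7·1.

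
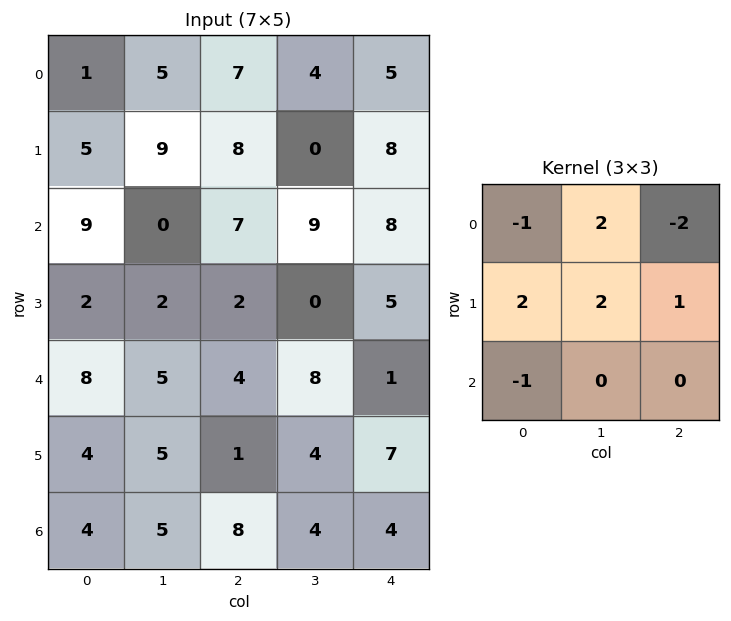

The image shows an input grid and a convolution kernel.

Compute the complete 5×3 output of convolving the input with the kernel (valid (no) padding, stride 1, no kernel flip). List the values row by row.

Output[0,0]: The receptive field on the input at this output position is [1 5 7 / 5 9 8 / 9 0 7]. Elementwise product with the kernel and sum: 1·-1 + 5·2 + 7·-2 + 5·2 + 9·2 + 8·1 + 9·-1.

22 35 8
20 28 14
-21 -1 0
24 23 12
9 -2 19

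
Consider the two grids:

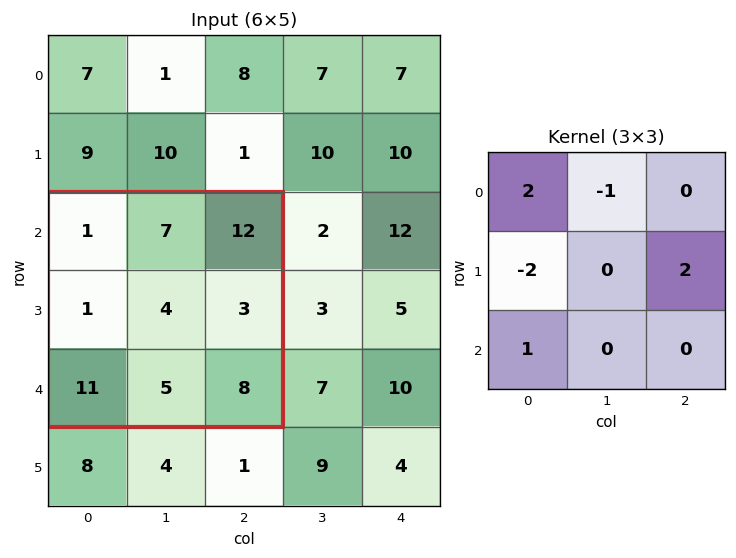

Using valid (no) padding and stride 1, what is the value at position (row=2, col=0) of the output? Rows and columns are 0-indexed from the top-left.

The receptive field on the input at this output position is [1 7 12 / 1 4 3 / 11 5 8]. Elementwise product with the kernel and sum: 1·2 + 7·-1 + 1·-2 + 3·2 + 11·1.

10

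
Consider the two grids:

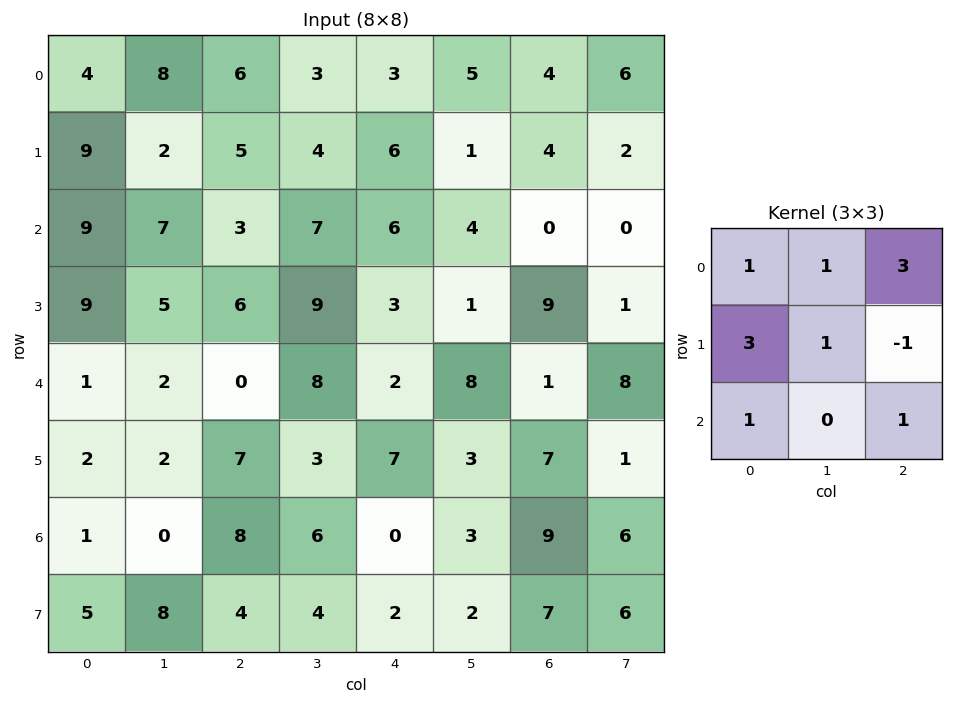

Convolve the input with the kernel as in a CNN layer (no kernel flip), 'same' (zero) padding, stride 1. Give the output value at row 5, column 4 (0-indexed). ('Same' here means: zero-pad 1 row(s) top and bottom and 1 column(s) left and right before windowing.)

56

The receptive field on the zero-padded input at this output position is [8 2 8 / 3 7 3 / 6 0 3]. Elementwise product with the kernel and sum: 8·1 + 2·1 + 8·3 + 3·3 + 7·1 + 3·-1 + 6·1 + 3·1.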